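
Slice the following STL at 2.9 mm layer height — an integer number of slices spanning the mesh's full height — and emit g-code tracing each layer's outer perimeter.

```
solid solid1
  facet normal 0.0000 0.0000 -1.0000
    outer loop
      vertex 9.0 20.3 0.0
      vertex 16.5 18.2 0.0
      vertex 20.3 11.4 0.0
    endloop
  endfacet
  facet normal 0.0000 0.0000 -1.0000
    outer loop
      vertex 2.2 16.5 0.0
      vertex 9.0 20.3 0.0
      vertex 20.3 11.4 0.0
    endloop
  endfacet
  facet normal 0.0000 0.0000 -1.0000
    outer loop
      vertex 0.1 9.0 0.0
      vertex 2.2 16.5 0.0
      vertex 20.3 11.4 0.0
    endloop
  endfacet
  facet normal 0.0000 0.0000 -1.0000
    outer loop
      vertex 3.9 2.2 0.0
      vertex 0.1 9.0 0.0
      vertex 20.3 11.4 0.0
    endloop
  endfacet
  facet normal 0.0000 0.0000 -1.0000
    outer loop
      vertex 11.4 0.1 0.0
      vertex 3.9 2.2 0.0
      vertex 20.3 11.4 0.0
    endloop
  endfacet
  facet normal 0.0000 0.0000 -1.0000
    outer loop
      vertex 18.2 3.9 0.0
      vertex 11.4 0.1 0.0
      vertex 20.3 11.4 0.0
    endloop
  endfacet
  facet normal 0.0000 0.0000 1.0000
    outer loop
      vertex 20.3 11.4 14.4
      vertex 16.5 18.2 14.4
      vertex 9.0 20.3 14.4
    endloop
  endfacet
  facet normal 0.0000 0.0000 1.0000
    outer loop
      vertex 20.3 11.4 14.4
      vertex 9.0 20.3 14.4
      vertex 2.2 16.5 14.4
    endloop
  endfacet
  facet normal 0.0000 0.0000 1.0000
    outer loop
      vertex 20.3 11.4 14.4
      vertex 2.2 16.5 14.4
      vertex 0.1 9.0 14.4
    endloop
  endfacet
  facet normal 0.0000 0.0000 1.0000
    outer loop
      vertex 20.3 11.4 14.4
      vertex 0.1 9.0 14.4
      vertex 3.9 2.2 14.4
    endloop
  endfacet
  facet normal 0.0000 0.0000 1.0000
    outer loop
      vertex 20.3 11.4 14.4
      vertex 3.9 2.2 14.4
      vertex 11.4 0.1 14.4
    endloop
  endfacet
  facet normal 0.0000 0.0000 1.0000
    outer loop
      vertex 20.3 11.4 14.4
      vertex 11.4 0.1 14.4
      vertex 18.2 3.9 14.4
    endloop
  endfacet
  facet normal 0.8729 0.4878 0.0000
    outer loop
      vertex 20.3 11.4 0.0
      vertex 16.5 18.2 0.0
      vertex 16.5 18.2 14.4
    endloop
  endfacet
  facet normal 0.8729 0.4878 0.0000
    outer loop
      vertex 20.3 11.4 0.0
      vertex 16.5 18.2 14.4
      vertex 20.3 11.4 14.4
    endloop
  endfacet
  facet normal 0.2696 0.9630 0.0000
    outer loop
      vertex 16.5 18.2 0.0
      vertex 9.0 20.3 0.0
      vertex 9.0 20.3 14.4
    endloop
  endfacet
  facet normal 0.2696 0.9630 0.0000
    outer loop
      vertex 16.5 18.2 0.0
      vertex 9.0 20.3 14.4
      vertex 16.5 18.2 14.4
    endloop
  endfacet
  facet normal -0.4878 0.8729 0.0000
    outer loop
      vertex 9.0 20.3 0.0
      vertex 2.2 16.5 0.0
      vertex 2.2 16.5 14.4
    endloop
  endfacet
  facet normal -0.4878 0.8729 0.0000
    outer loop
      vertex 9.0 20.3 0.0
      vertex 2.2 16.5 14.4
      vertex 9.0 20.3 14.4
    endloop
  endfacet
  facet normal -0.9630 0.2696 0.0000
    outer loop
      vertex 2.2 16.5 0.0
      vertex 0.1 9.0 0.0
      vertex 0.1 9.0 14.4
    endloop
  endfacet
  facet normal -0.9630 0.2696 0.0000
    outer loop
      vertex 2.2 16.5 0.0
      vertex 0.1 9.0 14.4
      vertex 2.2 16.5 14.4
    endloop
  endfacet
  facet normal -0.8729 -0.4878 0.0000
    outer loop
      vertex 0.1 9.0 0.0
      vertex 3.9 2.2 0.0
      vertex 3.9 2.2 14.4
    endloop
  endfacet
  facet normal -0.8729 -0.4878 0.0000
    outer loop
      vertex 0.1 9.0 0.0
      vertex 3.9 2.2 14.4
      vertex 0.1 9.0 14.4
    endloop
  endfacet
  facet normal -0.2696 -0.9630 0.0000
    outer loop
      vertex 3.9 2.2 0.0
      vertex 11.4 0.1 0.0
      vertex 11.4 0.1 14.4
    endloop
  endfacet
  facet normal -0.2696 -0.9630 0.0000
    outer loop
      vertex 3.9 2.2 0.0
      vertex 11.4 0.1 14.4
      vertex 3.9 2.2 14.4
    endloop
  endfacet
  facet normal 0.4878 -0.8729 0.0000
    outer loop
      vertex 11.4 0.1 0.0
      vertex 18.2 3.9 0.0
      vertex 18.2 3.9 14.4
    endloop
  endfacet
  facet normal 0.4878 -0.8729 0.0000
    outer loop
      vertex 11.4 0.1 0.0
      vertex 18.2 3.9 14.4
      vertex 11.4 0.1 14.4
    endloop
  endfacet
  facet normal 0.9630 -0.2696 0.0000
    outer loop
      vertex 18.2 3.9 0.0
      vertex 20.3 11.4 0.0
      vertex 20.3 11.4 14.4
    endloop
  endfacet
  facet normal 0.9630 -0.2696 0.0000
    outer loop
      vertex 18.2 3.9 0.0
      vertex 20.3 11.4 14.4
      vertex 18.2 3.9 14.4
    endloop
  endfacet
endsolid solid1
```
; perimeter-only toolpath
G21 ; units = mm
G90 ; absolute positioning
G28 ; home
; layer 1
G0 Z2.9
G0 X20.3 Y11.4
G1 X16.5 Y18.2
G1 X9.0 Y20.3
G1 X2.2 Y16.5
G1 X0.1 Y9.0
G1 X3.9 Y2.2
G1 X11.4 Y0.1
G1 X18.2 Y3.9
G1 X20.3 Y11.4
; layer 2
G0 Z5.8
G0 X20.3 Y11.4
G1 X16.5 Y18.2
G1 X9.0 Y20.3
G1 X2.2 Y16.5
G1 X0.1 Y9.0
G1 X3.9 Y2.2
G1 X11.4 Y0.1
G1 X18.2 Y3.9
G1 X20.3 Y11.4
; layer 3
G0 Z8.6
G0 X20.3 Y11.4
G1 X16.5 Y18.2
G1 X9.0 Y20.3
G1 X2.2 Y16.5
G1 X0.1 Y9.0
G1 X3.9 Y2.2
G1 X11.4 Y0.1
G1 X18.2 Y3.9
G1 X20.3 Y11.4
; layer 4
G0 Z11.5
G0 X20.3 Y11.4
G1 X16.5 Y18.2
G1 X9.0 Y20.3
G1 X2.2 Y16.5
G1 X0.1 Y9.0
G1 X3.9 Y2.2
G1 X11.4 Y0.1
G1 X18.2 Y3.9
G1 X20.3 Y11.4
; layer 5
G0 Z14.4
G0 X20.3 Y11.4
G1 X16.5 Y18.2
G1 X9.0 Y20.3
G1 X2.2 Y16.5
G1 X0.1 Y9.0
G1 X3.9 Y2.2
G1 X11.4 Y0.1
G1 X18.2 Y3.9
G1 X20.3 Y11.4
M2 ; end

The solid is a regular 8-sided prism (a cylinder approximated with 8 flat sides), circumscribed radius ≈ 10.2 mm, height ≈ 14.4 mm. Slicing at Δz = 2.9 mm — 5 equal slices spanning the solid's height, so layer i sits at z = i·h/5 — gives 5 non-empty perimeters. Each is a 8-segment closed polygon; G0 lifts to the layer z and rapids to the start vertex, then G1 traces the edges.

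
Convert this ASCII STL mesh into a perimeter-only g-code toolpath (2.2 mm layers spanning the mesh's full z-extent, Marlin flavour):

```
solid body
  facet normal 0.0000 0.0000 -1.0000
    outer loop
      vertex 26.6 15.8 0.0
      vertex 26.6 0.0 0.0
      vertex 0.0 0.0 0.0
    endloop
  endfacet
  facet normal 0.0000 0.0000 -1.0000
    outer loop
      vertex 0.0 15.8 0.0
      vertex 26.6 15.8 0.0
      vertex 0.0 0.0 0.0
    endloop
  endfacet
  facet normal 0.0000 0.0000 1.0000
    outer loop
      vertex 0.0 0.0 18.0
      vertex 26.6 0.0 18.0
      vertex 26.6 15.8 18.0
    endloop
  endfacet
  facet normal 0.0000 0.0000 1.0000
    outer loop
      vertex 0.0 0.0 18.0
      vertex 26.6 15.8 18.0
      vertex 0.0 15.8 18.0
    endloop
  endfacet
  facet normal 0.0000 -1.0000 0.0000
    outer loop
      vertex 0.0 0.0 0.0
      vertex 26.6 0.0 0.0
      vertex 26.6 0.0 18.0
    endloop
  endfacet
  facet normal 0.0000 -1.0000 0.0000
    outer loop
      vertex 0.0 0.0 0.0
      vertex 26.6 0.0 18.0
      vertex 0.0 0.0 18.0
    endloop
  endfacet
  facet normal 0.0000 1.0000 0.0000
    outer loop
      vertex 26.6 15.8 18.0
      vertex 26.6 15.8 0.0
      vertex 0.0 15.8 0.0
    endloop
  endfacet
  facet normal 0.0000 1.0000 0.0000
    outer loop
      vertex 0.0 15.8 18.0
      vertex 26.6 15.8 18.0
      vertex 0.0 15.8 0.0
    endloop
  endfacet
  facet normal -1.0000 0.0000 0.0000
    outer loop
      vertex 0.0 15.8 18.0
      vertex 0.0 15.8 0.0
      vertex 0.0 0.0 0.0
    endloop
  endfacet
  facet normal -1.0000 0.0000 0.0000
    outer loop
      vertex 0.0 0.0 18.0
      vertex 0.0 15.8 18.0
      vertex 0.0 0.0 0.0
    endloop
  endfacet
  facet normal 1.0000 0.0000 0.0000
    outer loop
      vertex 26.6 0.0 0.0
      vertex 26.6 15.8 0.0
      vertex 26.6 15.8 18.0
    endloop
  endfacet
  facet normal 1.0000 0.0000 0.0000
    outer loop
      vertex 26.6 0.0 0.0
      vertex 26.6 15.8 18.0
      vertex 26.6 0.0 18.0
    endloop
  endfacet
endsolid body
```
; perimeter-only toolpath
G21 ; units = mm
G90 ; absolute positioning
G28 ; home
; layer 1
G0 Z2.2
G0 X0.0 Y0.0
G1 X26.6 Y0.0
G1 X26.6 Y15.8
G1 X0.0 Y15.8
G1 X0.0 Y0.0
; layer 2
G0 Z4.5
G0 X0.0 Y0.0
G1 X26.6 Y0.0
G1 X26.6 Y15.8
G1 X0.0 Y15.8
G1 X0.0 Y0.0
; layer 3
G0 Z6.8
G0 X0.0 Y0.0
G1 X26.6 Y0.0
G1 X26.6 Y15.8
G1 X0.0 Y15.8
G1 X0.0 Y0.0
; layer 4
G0 Z9.0
G0 X0.0 Y0.0
G1 X26.6 Y0.0
G1 X26.6 Y15.8
G1 X0.0 Y15.8
G1 X0.0 Y0.0
; layer 5
G0 Z11.2
G0 X0.0 Y0.0
G1 X26.6 Y0.0
G1 X26.6 Y15.8
G1 X0.0 Y15.8
G1 X0.0 Y0.0
; layer 6
G0 Z13.5
G0 X0.0 Y0.0
G1 X26.6 Y0.0
G1 X26.6 Y15.8
G1 X0.0 Y15.8
G1 X0.0 Y0.0
; layer 7
G0 Z15.8
G0 X0.0 Y0.0
G1 X26.6 Y0.0
G1 X26.6 Y15.8
G1 X0.0 Y15.8
G1 X0.0 Y0.0
; layer 8
G0 Z18.0
G0 X0.0 Y0.0
G1 X26.6 Y0.0
G1 X26.6 Y15.8
G1 X0.0 Y15.8
G1 X0.0 Y0.0
M2 ; end

The solid is a rectangular box, roughly 26.6 × 15.8 mm footprint and 18 mm tall. Slicing at Δz = 2.2 mm — 8 equal slices spanning the solid's height, so layer i sits at z = i·h/8 — gives 8 non-empty perimeters. Each is a 4-segment closed polygon; G0 lifts to the layer z and rapids to the start vertex, then G1 traces the edges.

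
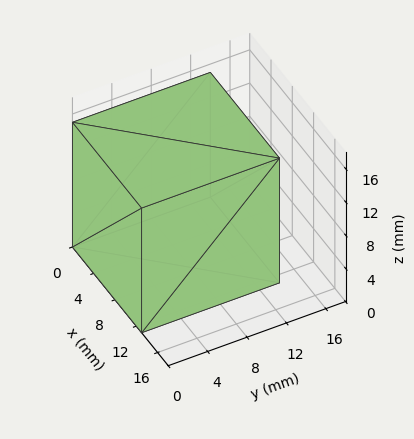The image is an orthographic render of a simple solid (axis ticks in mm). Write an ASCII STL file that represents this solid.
Reading the render: the shape is a rectangular box, roughly 13 × 14 mm footprint and 15 mm tall (dimensions read to the nearest mm from the axis ticks). For the STL, each face is triangulated and given an outward normal.

solid part
  facet normal 0.0000 0.0000 -1.0000
    outer loop
      vertex 13.000 14.000 0.000
      vertex 13.000 0.000 0.000
      vertex 0.000 0.000 0.000
    endloop
  endfacet
  facet normal 0.0000 0.0000 -1.0000
    outer loop
      vertex 0.000 14.000 0.000
      vertex 13.000 14.000 0.000
      vertex 0.000 0.000 0.000
    endloop
  endfacet
  facet normal 0.0000 0.0000 1.0000
    outer loop
      vertex 0.000 0.000 15.000
      vertex 13.000 0.000 15.000
      vertex 13.000 14.000 15.000
    endloop
  endfacet
  facet normal 0.0000 0.0000 1.0000
    outer loop
      vertex 0.000 0.000 15.000
      vertex 13.000 14.000 15.000
      vertex 0.000 14.000 15.000
    endloop
  endfacet
  facet normal 0.0000 -1.0000 0.0000
    outer loop
      vertex 0.000 0.000 0.000
      vertex 13.000 0.000 0.000
      vertex 13.000 0.000 15.000
    endloop
  endfacet
  facet normal 0.0000 -1.0000 0.0000
    outer loop
      vertex 0.000 0.000 0.000
      vertex 13.000 0.000 15.000
      vertex 0.000 0.000 15.000
    endloop
  endfacet
  facet normal 0.0000 1.0000 0.0000
    outer loop
      vertex 13.000 14.000 15.000
      vertex 13.000 14.000 0.000
      vertex 0.000 14.000 0.000
    endloop
  endfacet
  facet normal 0.0000 1.0000 0.0000
    outer loop
      vertex 0.000 14.000 15.000
      vertex 13.000 14.000 15.000
      vertex 0.000 14.000 0.000
    endloop
  endfacet
  facet normal -1.0000 0.0000 0.0000
    outer loop
      vertex 0.000 14.000 15.000
      vertex 0.000 14.000 0.000
      vertex 0.000 0.000 0.000
    endloop
  endfacet
  facet normal -1.0000 0.0000 0.0000
    outer loop
      vertex 0.000 0.000 15.000
      vertex 0.000 14.000 15.000
      vertex 0.000 0.000 0.000
    endloop
  endfacet
  facet normal 1.0000 0.0000 0.0000
    outer loop
      vertex 13.000 0.000 0.000
      vertex 13.000 14.000 0.000
      vertex 13.000 14.000 15.000
    endloop
  endfacet
  facet normal 1.0000 0.0000 0.0000
    outer loop
      vertex 13.000 0.000 0.000
      vertex 13.000 14.000 15.000
      vertex 13.000 0.000 15.000
    endloop
  endfacet
endsolid part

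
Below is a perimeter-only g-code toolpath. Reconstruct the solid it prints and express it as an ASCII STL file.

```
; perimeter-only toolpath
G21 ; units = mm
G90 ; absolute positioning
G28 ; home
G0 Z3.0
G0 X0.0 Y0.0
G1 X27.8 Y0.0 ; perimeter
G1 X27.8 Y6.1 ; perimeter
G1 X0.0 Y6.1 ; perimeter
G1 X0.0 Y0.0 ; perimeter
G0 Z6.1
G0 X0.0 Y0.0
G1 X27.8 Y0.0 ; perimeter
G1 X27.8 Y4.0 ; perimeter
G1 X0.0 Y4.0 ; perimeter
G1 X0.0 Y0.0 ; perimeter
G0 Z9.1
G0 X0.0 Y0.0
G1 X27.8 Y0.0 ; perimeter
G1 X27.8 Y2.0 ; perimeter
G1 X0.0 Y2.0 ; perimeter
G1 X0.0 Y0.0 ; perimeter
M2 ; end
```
solid part
  facet normal 0.0000 0.0000 -1.0000
    outer loop
      vertex 27.8 8.1 0.0
      vertex 27.8 0.0 0.0
      vertex 0.0 0.0 0.0
    endloop
  endfacet
  facet normal 0.0000 0.0000 -1.0000
    outer loop
      vertex 0.0 8.1 0.0
      vertex 27.8 8.1 0.0
      vertex 0.0 0.0 0.0
    endloop
  endfacet
  facet normal 0.0000 -1.0000 0.0000
    outer loop
      vertex 0.0 0.0 0.0
      vertex 27.8 0.0 0.0
      vertex 27.8 0.0 12.2
    endloop
  endfacet
  facet normal 0.0000 -1.0000 0.0000
    outer loop
      vertex 0.0 0.0 0.0
      vertex 27.8 0.0 12.2
      vertex 0.0 0.0 12.2
    endloop
  endfacet
  facet normal 0.0000 0.8331 0.5531
    outer loop
      vertex 0.0 0.0 12.2
      vertex 27.8 0.0 12.2
      vertex 27.8 8.1 0.0
    endloop
  endfacet
  facet normal 0.0000 0.8331 0.5531
    outer loop
      vertex 0.0 0.0 12.2
      vertex 27.8 8.1 0.0
      vertex 0.0 8.1 0.0
    endloop
  endfacet
  facet normal -1.0000 0.0000 0.0000
    outer loop
      vertex 0.0 0.0 12.2
      vertex 0.0 8.1 0.0
      vertex 0.0 0.0 0.0
    endloop
  endfacet
  facet normal 1.0000 0.0000 0.0000
    outer loop
      vertex 27.8 0.0 0.0
      vertex 27.8 8.1 0.0
      vertex 27.8 0.0 12.2
    endloop
  endfacet
endsolid part

The G0 Z moves step by Δz≈3.0 mm. The G1 loops shrink linearly with z, so the solid tapers from its base footprint up to z≈12.2. Closing with a flat bottom cap and the tapered top and triangulating gives 8 facets — a wedge (ramp): 27.8 × 8.1 mm base, rising to 12.2 mm along the y=0 edge and sloping linearly to z=0 at y=8.1.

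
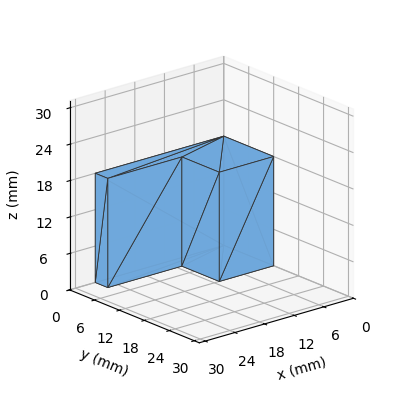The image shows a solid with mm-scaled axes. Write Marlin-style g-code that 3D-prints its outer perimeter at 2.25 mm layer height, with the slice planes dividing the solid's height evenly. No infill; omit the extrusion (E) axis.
Reading the render: the shape is an L-shaped prism: outer 26 × 12 mm, arm thicknesses ≈ 3 mm (horizontal) and 11 mm (vertical), extruded 18 mm in z (dimensions read to the nearest mm from the axis ticks). For the g-code, the solid's height is divided into equal slices at the stated Δz and each level perimeter traced with G1 moves after a G0 lift.

; perimeter-only toolpath
G21 ; units = mm
G90 ; absolute positioning
G28 ; home
; layer 1
G0 Z2.25
G0 X0.00 Y0.00
G1 X26.00 Y0.00
G1 X26.00 Y3.00
G1 X11.00 Y3.00
G1 X11.00 Y12.00
G1 X0.00 Y12.00
G1 X0.00 Y0.00
; layer 2
G0 Z4.50
G0 X0.00 Y0.00
G1 X26.00 Y0.00
G1 X26.00 Y3.00
G1 X11.00 Y3.00
G1 X11.00 Y12.00
G1 X0.00 Y12.00
G1 X0.00 Y0.00
; layer 3
G0 Z6.75
G0 X0.00 Y0.00
G1 X26.00 Y0.00
G1 X26.00 Y3.00
G1 X11.00 Y3.00
G1 X11.00 Y12.00
G1 X0.00 Y12.00
G1 X0.00 Y0.00
; layer 4
G0 Z9.00
G0 X0.00 Y0.00
G1 X26.00 Y0.00
G1 X26.00 Y3.00
G1 X11.00 Y3.00
G1 X11.00 Y12.00
G1 X0.00 Y12.00
G1 X0.00 Y0.00
; layer 5
G0 Z11.25
G0 X0.00 Y0.00
G1 X26.00 Y0.00
G1 X26.00 Y3.00
G1 X11.00 Y3.00
G1 X11.00 Y12.00
G1 X0.00 Y12.00
G1 X0.00 Y0.00
; layer 6
G0 Z13.50
G0 X0.00 Y0.00
G1 X26.00 Y0.00
G1 X26.00 Y3.00
G1 X11.00 Y3.00
G1 X11.00 Y12.00
G1 X0.00 Y12.00
G1 X0.00 Y0.00
; layer 7
G0 Z15.75
G0 X0.00 Y0.00
G1 X26.00 Y0.00
G1 X26.00 Y3.00
G1 X11.00 Y3.00
G1 X11.00 Y12.00
G1 X0.00 Y12.00
G1 X0.00 Y0.00
; layer 8
G0 Z18.00
G0 X0.00 Y0.00
G1 X26.00 Y0.00
G1 X26.00 Y3.00
G1 X11.00 Y3.00
G1 X11.00 Y12.00
G1 X0.00 Y12.00
G1 X0.00 Y0.00
M2 ; end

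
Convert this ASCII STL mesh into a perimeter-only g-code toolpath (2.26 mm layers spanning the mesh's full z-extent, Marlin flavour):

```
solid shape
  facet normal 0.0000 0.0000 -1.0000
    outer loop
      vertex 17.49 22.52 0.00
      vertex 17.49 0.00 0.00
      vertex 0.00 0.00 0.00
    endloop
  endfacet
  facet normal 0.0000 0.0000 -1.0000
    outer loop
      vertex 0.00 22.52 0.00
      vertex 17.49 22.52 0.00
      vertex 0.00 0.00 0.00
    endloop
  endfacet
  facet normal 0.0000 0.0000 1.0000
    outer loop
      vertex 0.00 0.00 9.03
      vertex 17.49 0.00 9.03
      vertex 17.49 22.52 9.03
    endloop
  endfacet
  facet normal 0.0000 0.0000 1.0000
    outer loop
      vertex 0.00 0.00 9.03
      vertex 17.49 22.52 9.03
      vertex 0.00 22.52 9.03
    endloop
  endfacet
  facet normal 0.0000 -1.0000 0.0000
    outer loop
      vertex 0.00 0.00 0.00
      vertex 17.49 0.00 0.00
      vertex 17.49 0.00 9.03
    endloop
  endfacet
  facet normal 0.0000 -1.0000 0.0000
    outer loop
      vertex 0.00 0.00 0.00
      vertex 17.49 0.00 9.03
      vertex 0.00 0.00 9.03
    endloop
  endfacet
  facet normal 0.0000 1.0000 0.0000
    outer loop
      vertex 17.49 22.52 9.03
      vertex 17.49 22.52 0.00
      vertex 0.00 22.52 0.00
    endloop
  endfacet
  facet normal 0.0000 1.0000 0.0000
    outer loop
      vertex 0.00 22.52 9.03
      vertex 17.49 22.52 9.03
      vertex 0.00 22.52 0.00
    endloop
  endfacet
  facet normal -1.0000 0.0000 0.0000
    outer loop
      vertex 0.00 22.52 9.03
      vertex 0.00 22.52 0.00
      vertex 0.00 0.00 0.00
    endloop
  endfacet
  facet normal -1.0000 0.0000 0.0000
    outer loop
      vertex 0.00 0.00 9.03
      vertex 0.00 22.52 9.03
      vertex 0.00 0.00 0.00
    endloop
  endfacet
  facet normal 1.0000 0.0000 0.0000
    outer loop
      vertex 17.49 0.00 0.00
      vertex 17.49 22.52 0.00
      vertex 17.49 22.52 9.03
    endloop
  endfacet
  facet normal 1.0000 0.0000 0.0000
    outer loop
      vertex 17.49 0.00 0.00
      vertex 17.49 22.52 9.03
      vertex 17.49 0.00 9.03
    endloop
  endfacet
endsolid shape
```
; perimeter-only toolpath
G21 ; units = mm
G90 ; absolute positioning
G28 ; home
; layer 1
G0 Z2.26
G0 X0.00 Y0.00
G1 X17.49 Y0.00
G1 X17.49 Y22.52
G1 X0.00 Y22.52
G1 X0.00 Y0.00
; layer 2
G0 Z4.51
G0 X0.00 Y0.00
G1 X17.49 Y0.00
G1 X17.49 Y22.52
G1 X0.00 Y22.52
G1 X0.00 Y0.00
; layer 3
G0 Z6.77
G0 X0.00 Y0.00
G1 X17.49 Y0.00
G1 X17.49 Y22.52
G1 X0.00 Y22.52
G1 X0.00 Y0.00
; layer 4
G0 Z9.03
G0 X0.00 Y0.00
G1 X17.49 Y0.00
G1 X17.49 Y22.52
G1 X0.00 Y22.52
G1 X0.00 Y0.00
M2 ; end

The solid is a rectangular box, roughly 17.5 × 22.5 mm footprint and 9.03 mm tall. Slicing at Δz = 2.26 mm — 4 equal slices spanning the solid's height, so layer i sits at z = i·h/4 — gives 4 non-empty perimeters. Each is a 4-segment closed polygon; G0 lifts to the layer z and rapids to the start vertex, then G1 traces the edges.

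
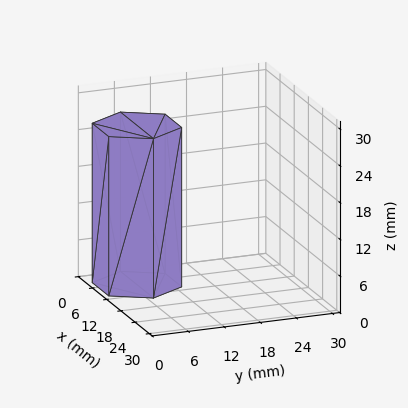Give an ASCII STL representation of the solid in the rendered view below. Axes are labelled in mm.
Reading the render: the shape is a regular 6-sided prism (a cylinder approximated with 6 flat sides), circumscribed radius ≈ 7 mm, height ≈ 26 mm (dimensions read to the nearest mm from the axis ticks). For the STL, each face is triangulated and given an outward normal.

solid part
  facet normal 0.0000 0.0000 -1.0000
    outer loop
      vertex 3.500 13.062 0.000
      vertex 10.500 13.062 0.000
      vertex 14.000 7.000 0.000
    endloop
  endfacet
  facet normal 0.0000 0.0000 -1.0000
    outer loop
      vertex 0.000 7.000 0.000
      vertex 3.500 13.062 0.000
      vertex 14.000 7.000 0.000
    endloop
  endfacet
  facet normal 0.0000 0.0000 -1.0000
    outer loop
      vertex 3.500 0.938 0.000
      vertex 0.000 7.000 0.000
      vertex 14.000 7.000 0.000
    endloop
  endfacet
  facet normal 0.0000 0.0000 -1.0000
    outer loop
      vertex 10.500 0.938 0.000
      vertex 3.500 0.938 0.000
      vertex 14.000 7.000 0.000
    endloop
  endfacet
  facet normal 0.0000 0.0000 1.0000
    outer loop
      vertex 14.000 7.000 26.000
      vertex 10.500 13.062 26.000
      vertex 3.500 13.062 26.000
    endloop
  endfacet
  facet normal 0.0000 0.0000 1.0000
    outer loop
      vertex 14.000 7.000 26.000
      vertex 3.500 13.062 26.000
      vertex 0.000 7.000 26.000
    endloop
  endfacet
  facet normal 0.0000 0.0000 1.0000
    outer loop
      vertex 14.000 7.000 26.000
      vertex 0.000 7.000 26.000
      vertex 3.500 0.938 26.000
    endloop
  endfacet
  facet normal 0.0000 0.0000 1.0000
    outer loop
      vertex 14.000 7.000 26.000
      vertex 3.500 0.938 26.000
      vertex 10.500 0.938 26.000
    endloop
  endfacet
  facet normal 0.8660 0.5000 0.0000
    outer loop
      vertex 14.000 7.000 0.000
      vertex 10.500 13.062 0.000
      vertex 10.500 13.062 26.000
    endloop
  endfacet
  facet normal 0.8660 0.5000 0.0000
    outer loop
      vertex 14.000 7.000 0.000
      vertex 10.500 13.062 26.000
      vertex 14.000 7.000 26.000
    endloop
  endfacet
  facet normal 0.0000 1.0000 0.0000
    outer loop
      vertex 10.500 13.062 0.000
      vertex 3.500 13.062 0.000
      vertex 3.500 13.062 26.000
    endloop
  endfacet
  facet normal 0.0000 1.0000 0.0000
    outer loop
      vertex 10.500 13.062 0.000
      vertex 3.500 13.062 26.000
      vertex 10.500 13.062 26.000
    endloop
  endfacet
  facet normal -0.8660 0.5000 0.0000
    outer loop
      vertex 3.500 13.062 0.000
      vertex 0.000 7.000 0.000
      vertex 0.000 7.000 26.000
    endloop
  endfacet
  facet normal -0.8660 0.5000 0.0000
    outer loop
      vertex 3.500 13.062 0.000
      vertex 0.000 7.000 26.000
      vertex 3.500 13.062 26.000
    endloop
  endfacet
  facet normal -0.8660 -0.5000 0.0000
    outer loop
      vertex 0.000 7.000 0.000
      vertex 3.500 0.938 0.000
      vertex 3.500 0.938 26.000
    endloop
  endfacet
  facet normal -0.8660 -0.5000 0.0000
    outer loop
      vertex 0.000 7.000 0.000
      vertex 3.500 0.938 26.000
      vertex 0.000 7.000 26.000
    endloop
  endfacet
  facet normal 0.0000 -1.0000 0.0000
    outer loop
      vertex 3.500 0.938 0.000
      vertex 10.500 0.938 0.000
      vertex 10.500 0.938 26.000
    endloop
  endfacet
  facet normal 0.0000 -1.0000 0.0000
    outer loop
      vertex 3.500 0.938 0.000
      vertex 10.500 0.938 26.000
      vertex 3.500 0.938 26.000
    endloop
  endfacet
  facet normal 0.8660 -0.5000 0.0000
    outer loop
      vertex 10.500 0.938 0.000
      vertex 14.000 7.000 0.000
      vertex 14.000 7.000 26.000
    endloop
  endfacet
  facet normal 0.8660 -0.5000 0.0000
    outer loop
      vertex 10.500 0.938 0.000
      vertex 14.000 7.000 26.000
      vertex 10.500 0.938 26.000
    endloop
  endfacet
endsolid part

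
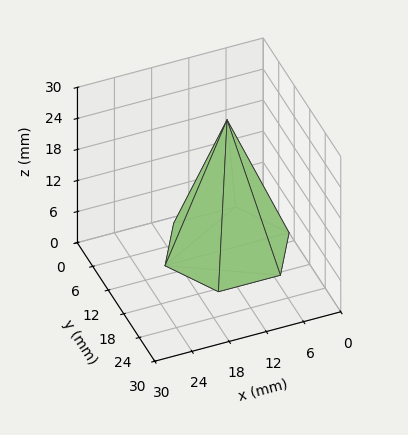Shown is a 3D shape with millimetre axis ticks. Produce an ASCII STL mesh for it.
Reading the render: the shape is a regular 6-sided pyramid, base circumscribed radius ≈ 10 mm, apex at z ≈ 25 mm (dimensions read to the nearest mm from the axis ticks). For the STL, each face is triangulated and given an outward normal.

solid part
  facet normal 0.0000 0.0000 -1.0000
    outer loop
      vertex 5.00 18.66 0.00
      vertex 15.00 18.66 0.00
      vertex 20.00 10.00 0.00
    endloop
  endfacet
  facet normal 0.0000 0.0000 -1.0000
    outer loop
      vertex 0.00 10.00 0.00
      vertex 5.00 18.66 0.00
      vertex 20.00 10.00 0.00
    endloop
  endfacet
  facet normal 0.0000 0.0000 -1.0000
    outer loop
      vertex 5.00 1.34 0.00
      vertex 0.00 10.00 0.00
      vertex 20.00 10.00 0.00
    endloop
  endfacet
  facet normal 0.0000 0.0000 -1.0000
    outer loop
      vertex 15.00 1.34 0.00
      vertex 5.00 1.34 0.00
      vertex 20.00 10.00 0.00
    endloop
  endfacet
  facet normal 0.8183 0.4725 0.3273
    outer loop
      vertex 20.00 10.00 0.00
      vertex 15.00 18.66 0.00
      vertex 10.00 10.00 25.00
    endloop
  endfacet
  facet normal 0.0000 0.9449 0.3273
    outer loop
      vertex 15.00 18.66 0.00
      vertex 5.00 18.66 0.00
      vertex 10.00 10.00 25.00
    endloop
  endfacet
  facet normal -0.8183 0.4725 0.3273
    outer loop
      vertex 5.00 18.66 0.00
      vertex 0.00 10.00 0.00
      vertex 10.00 10.00 25.00
    endloop
  endfacet
  facet normal -0.8183 -0.4725 0.3273
    outer loop
      vertex 0.00 10.00 0.00
      vertex 5.00 1.34 0.00
      vertex 10.00 10.00 25.00
    endloop
  endfacet
  facet normal 0.0000 -0.9449 0.3273
    outer loop
      vertex 5.00 1.34 0.00
      vertex 15.00 1.34 0.00
      vertex 10.00 10.00 25.00
    endloop
  endfacet
  facet normal 0.8183 -0.4725 0.3273
    outer loop
      vertex 15.00 1.34 0.00
      vertex 20.00 10.00 0.00
      vertex 10.00 10.00 25.00
    endloop
  endfacet
endsolid part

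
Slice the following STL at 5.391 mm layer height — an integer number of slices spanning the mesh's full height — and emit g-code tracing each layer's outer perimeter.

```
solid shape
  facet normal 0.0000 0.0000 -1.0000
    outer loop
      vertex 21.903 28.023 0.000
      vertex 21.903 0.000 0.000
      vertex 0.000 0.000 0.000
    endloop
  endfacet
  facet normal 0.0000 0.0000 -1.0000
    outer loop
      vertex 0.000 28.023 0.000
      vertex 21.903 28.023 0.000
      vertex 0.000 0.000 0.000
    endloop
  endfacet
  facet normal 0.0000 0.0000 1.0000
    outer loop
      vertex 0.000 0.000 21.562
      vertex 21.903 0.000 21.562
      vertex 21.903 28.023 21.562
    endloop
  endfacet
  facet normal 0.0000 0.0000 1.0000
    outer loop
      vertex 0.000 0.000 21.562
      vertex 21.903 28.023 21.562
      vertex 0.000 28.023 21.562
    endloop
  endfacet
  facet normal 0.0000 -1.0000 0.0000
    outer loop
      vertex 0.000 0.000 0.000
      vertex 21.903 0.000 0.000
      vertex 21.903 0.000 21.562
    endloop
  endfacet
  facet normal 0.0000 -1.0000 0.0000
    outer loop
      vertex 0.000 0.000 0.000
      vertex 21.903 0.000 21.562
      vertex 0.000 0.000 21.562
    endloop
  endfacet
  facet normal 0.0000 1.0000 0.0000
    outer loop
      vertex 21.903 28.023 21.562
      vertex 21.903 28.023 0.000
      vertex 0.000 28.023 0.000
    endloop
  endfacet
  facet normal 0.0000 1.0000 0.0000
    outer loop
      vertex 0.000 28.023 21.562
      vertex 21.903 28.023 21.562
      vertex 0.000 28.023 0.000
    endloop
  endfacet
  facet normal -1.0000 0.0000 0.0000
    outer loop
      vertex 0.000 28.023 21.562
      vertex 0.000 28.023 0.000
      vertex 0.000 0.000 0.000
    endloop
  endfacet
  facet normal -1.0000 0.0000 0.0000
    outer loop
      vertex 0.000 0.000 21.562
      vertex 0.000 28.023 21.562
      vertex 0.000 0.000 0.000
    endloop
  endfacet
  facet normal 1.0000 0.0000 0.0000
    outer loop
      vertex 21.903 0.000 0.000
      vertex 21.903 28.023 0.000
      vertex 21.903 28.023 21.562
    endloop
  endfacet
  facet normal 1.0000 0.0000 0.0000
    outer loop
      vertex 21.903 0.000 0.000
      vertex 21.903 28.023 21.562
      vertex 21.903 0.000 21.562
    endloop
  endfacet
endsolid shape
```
; perimeter-only toolpath
G21 ; units = mm
G90 ; absolute positioning
G28 ; home
; layer 1
G0 Z5.391
G0 X0.000 Y0.000
G1 X21.903 Y0.000
G1 X21.903 Y28.023
G1 X0.000 Y28.023
G1 X0.000 Y0.000
; layer 2
G0 Z10.781
G0 X0.000 Y0.000
G1 X21.903 Y0.000
G1 X21.903 Y28.023
G1 X0.000 Y28.023
G1 X0.000 Y0.000
; layer 3
G0 Z16.172
G0 X0.000 Y0.000
G1 X21.903 Y0.000
G1 X21.903 Y28.023
G1 X0.000 Y28.023
G1 X0.000 Y0.000
; layer 4
G0 Z21.562
G0 X0.000 Y0.000
G1 X21.903 Y0.000
G1 X21.903 Y28.023
G1 X0.000 Y28.023
G1 X0.000 Y0.000
M2 ; end

The solid is a rectangular box, roughly 21.9 × 28 mm footprint and 21.6 mm tall. Slicing at Δz = 5.391 mm — 4 equal slices spanning the solid's height, so layer i sits at z = i·h/4 — gives 4 non-empty perimeters. Each is a 4-segment closed polygon; G0 lifts to the layer z and rapids to the start vertex, then G1 traces the edges.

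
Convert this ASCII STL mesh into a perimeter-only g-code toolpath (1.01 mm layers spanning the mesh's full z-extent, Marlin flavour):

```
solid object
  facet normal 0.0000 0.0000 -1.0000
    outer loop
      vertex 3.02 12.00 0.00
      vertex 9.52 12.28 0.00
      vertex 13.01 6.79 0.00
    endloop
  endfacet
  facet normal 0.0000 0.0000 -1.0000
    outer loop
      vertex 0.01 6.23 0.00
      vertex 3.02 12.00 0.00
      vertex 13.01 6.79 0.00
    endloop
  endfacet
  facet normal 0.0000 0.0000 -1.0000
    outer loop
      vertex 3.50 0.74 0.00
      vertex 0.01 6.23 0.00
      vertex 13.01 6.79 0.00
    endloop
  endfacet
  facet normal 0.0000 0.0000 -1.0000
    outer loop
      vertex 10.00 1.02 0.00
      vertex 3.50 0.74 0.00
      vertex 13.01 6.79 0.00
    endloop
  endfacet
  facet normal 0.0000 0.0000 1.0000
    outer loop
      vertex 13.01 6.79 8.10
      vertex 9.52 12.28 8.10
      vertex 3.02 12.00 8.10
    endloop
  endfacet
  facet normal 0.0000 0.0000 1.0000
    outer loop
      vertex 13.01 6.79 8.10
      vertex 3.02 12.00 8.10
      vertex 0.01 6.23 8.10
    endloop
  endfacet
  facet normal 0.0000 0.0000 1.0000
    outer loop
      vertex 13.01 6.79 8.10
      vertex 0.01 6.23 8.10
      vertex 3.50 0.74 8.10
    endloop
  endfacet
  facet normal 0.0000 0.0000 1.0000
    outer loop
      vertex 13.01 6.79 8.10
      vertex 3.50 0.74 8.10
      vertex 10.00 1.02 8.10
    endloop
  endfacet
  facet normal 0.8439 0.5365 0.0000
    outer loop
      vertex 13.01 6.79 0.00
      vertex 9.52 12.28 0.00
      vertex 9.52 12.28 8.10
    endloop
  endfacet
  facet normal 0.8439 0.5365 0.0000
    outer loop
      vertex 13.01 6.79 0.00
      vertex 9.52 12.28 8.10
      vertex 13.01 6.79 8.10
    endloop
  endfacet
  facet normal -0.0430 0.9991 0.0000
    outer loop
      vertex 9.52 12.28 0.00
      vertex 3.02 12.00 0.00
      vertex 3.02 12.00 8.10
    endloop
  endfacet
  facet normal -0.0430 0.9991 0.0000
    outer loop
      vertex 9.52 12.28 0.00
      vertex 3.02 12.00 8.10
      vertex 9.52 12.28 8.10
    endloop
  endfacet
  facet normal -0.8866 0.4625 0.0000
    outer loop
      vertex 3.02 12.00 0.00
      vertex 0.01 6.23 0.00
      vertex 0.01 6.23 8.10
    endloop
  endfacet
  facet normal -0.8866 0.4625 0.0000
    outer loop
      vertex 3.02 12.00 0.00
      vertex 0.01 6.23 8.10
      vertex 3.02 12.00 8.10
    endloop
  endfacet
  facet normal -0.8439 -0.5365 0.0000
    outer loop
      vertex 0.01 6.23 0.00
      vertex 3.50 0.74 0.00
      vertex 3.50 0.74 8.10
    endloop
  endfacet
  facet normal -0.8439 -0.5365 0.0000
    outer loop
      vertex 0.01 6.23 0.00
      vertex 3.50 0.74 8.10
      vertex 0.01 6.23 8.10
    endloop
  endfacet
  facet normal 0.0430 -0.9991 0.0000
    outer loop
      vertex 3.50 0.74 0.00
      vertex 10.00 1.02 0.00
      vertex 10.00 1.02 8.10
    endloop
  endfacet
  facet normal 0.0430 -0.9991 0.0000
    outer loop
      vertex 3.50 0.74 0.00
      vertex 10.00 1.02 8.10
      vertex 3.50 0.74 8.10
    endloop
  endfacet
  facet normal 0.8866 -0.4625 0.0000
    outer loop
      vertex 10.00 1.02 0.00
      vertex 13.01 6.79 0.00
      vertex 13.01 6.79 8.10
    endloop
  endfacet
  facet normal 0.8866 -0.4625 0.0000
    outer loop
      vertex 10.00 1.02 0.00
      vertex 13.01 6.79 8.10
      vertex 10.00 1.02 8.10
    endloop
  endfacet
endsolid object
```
; perimeter-only toolpath
G21 ; units = mm
G90 ; absolute positioning
G28 ; home
; layer 1
G0 Z1.01
G0 X13.01 Y6.79
G1 X9.52 Y12.28
G1 X3.02 Y12.00
G1 X0.01 Y6.23
G1 X3.50 Y0.74
G1 X10.00 Y1.02
G1 X13.01 Y6.79
; layer 2
G0 Z2.02
G0 X13.01 Y6.79
G1 X9.52 Y12.28
G1 X3.02 Y12.00
G1 X0.01 Y6.23
G1 X3.50 Y0.74
G1 X10.00 Y1.02
G1 X13.01 Y6.79
; layer 3
G0 Z3.04
G0 X13.01 Y6.79
G1 X9.52 Y12.28
G1 X3.02 Y12.00
G1 X0.01 Y6.23
G1 X3.50 Y0.74
G1 X10.00 Y1.02
G1 X13.01 Y6.79
; layer 4
G0 Z4.05
G0 X13.01 Y6.79
G1 X9.52 Y12.28
G1 X3.02 Y12.00
G1 X0.01 Y6.23
G1 X3.50 Y0.74
G1 X10.00 Y1.02
G1 X13.01 Y6.79
; layer 5
G0 Z5.06
G0 X13.01 Y6.79
G1 X9.52 Y12.28
G1 X3.02 Y12.00
G1 X0.01 Y6.23
G1 X3.50 Y0.74
G1 X10.00 Y1.02
G1 X13.01 Y6.79
; layer 6
G0 Z6.07
G0 X13.01 Y6.79
G1 X9.52 Y12.28
G1 X3.02 Y12.00
G1 X0.01 Y6.23
G1 X3.50 Y0.74
G1 X10.00 Y1.02
G1 X13.01 Y6.79
; layer 7
G0 Z7.09
G0 X13.01 Y6.79
G1 X9.52 Y12.28
G1 X3.02 Y12.00
G1 X0.01 Y6.23
G1 X3.50 Y0.74
G1 X10.00 Y1.02
G1 X13.01 Y6.79
; layer 8
G0 Z8.10
G0 X13.01 Y6.79
G1 X9.52 Y12.28
G1 X3.02 Y12.00
G1 X0.01 Y6.23
G1 X3.50 Y0.74
G1 X10.00 Y1.02
G1 X13.01 Y6.79
M2 ; end

The solid is a regular 6-sided prism (a cylinder approximated with 6 flat sides), circumscribed radius ≈ 6.51 mm, height ≈ 8.1 mm. Slicing at Δz = 1.01 mm — 8 equal slices spanning the solid's height, so layer i sits at z = i·h/8 — gives 8 non-empty perimeters. Each is a 6-segment closed polygon; G0 lifts to the layer z and rapids to the start vertex, then G1 traces the edges.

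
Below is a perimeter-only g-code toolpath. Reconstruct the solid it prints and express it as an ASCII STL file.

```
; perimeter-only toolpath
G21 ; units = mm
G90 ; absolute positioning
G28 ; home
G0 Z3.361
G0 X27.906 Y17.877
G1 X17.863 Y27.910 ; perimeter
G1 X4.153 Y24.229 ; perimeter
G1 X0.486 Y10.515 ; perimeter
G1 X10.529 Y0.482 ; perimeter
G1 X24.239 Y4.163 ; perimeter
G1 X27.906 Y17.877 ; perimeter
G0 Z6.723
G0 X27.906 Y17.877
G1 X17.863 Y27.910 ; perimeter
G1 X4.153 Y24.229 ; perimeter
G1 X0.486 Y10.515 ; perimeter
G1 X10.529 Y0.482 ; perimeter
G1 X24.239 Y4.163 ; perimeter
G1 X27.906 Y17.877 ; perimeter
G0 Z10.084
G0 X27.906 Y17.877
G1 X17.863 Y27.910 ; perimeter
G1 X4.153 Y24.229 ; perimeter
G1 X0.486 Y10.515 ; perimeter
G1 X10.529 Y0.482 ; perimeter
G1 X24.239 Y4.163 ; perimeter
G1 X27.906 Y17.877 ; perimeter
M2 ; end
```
solid part
  facet normal 0.0000 0.0000 -1.0000
    outer loop
      vertex 4.153 24.229 0.000
      vertex 17.863 27.910 0.000
      vertex 27.906 17.877 0.000
    endloop
  endfacet
  facet normal 0.0000 0.0000 -1.0000
    outer loop
      vertex 0.486 10.515 0.000
      vertex 4.153 24.229 0.000
      vertex 27.906 17.877 0.000
    endloop
  endfacet
  facet normal 0.0000 0.0000 -1.0000
    outer loop
      vertex 10.529 0.482 0.000
      vertex 0.486 10.515 0.000
      vertex 27.906 17.877 0.000
    endloop
  endfacet
  facet normal 0.0000 0.0000 -1.0000
    outer loop
      vertex 24.239 4.163 0.000
      vertex 10.529 0.482 0.000
      vertex 27.906 17.877 0.000
    endloop
  endfacet
  facet normal 0.0000 0.0000 1.0000
    outer loop
      vertex 27.906 17.877 10.084
      vertex 17.863 27.910 10.084
      vertex 4.153 24.229 10.084
    endloop
  endfacet
  facet normal 0.0000 0.0000 1.0000
    outer loop
      vertex 27.906 17.877 10.084
      vertex 4.153 24.229 10.084
      vertex 0.486 10.515 10.084
    endloop
  endfacet
  facet normal 0.0000 0.0000 1.0000
    outer loop
      vertex 27.906 17.877 10.084
      vertex 0.486 10.515 10.084
      vertex 10.529 0.482 10.084
    endloop
  endfacet
  facet normal 0.0000 0.0000 1.0000
    outer loop
      vertex 27.906 17.877 10.084
      vertex 10.529 0.482 10.084
      vertex 24.239 4.163 10.084
    endloop
  endfacet
  facet normal 0.7068 0.7075 0.0000
    outer loop
      vertex 27.906 17.877 0.000
      vertex 17.863 27.910 0.000
      vertex 17.863 27.910 10.084
    endloop
  endfacet
  facet normal 0.7068 0.7075 0.0000
    outer loop
      vertex 27.906 17.877 0.000
      vertex 17.863 27.910 10.084
      vertex 27.906 17.877 10.084
    endloop
  endfacet
  facet normal -0.2593 0.9658 0.0000
    outer loop
      vertex 17.863 27.910 0.000
      vertex 4.153 24.229 0.000
      vertex 4.153 24.229 10.084
    endloop
  endfacet
  facet normal -0.2593 0.9658 0.0000
    outer loop
      vertex 17.863 27.910 0.000
      vertex 4.153 24.229 10.084
      vertex 17.863 27.910 10.084
    endloop
  endfacet
  facet normal -0.9661 0.2583 0.0000
    outer loop
      vertex 4.153 24.229 0.000
      vertex 0.486 10.515 0.000
      vertex 0.486 10.515 10.084
    endloop
  endfacet
  facet normal -0.9661 0.2583 0.0000
    outer loop
      vertex 4.153 24.229 0.000
      vertex 0.486 10.515 10.084
      vertex 4.153 24.229 10.084
    endloop
  endfacet
  facet normal -0.7068 -0.7075 0.0000
    outer loop
      vertex 0.486 10.515 0.000
      vertex 10.529 0.482 0.000
      vertex 10.529 0.482 10.084
    endloop
  endfacet
  facet normal -0.7068 -0.7075 0.0000
    outer loop
      vertex 0.486 10.515 0.000
      vertex 10.529 0.482 10.084
      vertex 0.486 10.515 10.084
    endloop
  endfacet
  facet normal 0.2593 -0.9658 0.0000
    outer loop
      vertex 10.529 0.482 0.000
      vertex 24.239 4.163 0.000
      vertex 24.239 4.163 10.084
    endloop
  endfacet
  facet normal 0.2593 -0.9658 0.0000
    outer loop
      vertex 10.529 0.482 0.000
      vertex 24.239 4.163 10.084
      vertex 10.529 0.482 10.084
    endloop
  endfacet
  facet normal 0.9661 -0.2583 0.0000
    outer loop
      vertex 24.239 4.163 0.000
      vertex 27.906 17.877 0.000
      vertex 27.906 17.877 10.084
    endloop
  endfacet
  facet normal 0.9661 -0.2583 0.0000
    outer loop
      vertex 24.239 4.163 0.000
      vertex 27.906 17.877 10.084
      vertex 24.239 4.163 10.084
    endloop
  endfacet
endsolid part

The G0 Z moves step by Δz≈3.361 mm. Every layer's G1 loop is the same polygon, so the solid is a straight extrusion of it from z=0 to z≈10.1. Closing with flat bottom and top caps and triangulating gives 20 facets — a regular 6-sided prism (a cylinder approximated with 6 flat sides), circumscribed radius ≈ 14.2 mm, height ≈ 10.1 mm.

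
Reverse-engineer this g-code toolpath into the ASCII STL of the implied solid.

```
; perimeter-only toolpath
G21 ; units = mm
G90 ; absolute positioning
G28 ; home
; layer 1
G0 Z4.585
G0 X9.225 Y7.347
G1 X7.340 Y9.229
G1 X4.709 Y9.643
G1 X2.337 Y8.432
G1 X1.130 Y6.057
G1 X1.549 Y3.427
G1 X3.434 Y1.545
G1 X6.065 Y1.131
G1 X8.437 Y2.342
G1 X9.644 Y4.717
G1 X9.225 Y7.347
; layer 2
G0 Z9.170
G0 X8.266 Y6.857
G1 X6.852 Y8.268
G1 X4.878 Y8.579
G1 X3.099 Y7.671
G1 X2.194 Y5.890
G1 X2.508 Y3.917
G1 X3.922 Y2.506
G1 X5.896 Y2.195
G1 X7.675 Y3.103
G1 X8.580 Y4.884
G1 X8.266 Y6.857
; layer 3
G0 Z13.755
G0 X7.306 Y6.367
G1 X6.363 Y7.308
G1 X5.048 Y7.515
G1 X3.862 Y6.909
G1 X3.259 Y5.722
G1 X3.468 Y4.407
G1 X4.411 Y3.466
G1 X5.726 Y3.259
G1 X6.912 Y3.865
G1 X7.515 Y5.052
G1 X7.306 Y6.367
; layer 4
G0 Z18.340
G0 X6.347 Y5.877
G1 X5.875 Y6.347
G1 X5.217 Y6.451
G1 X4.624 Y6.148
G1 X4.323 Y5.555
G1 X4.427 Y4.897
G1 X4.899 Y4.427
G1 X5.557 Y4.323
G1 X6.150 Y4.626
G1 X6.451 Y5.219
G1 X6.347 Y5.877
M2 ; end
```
solid part
  facet normal 0.0000 0.0000 -1.0000
    outer loop
      vertex 4.539 10.707 0.000
      vertex 7.828 10.189 0.000
      vertex 10.185 7.837 0.000
    endloop
  endfacet
  facet normal 0.0000 0.0000 -1.0000
    outer loop
      vertex 1.574 9.193 0.000
      vertex 4.539 10.707 0.000
      vertex 10.185 7.837 0.000
    endloop
  endfacet
  facet normal 0.0000 0.0000 -1.0000
    outer loop
      vertex 0.066 6.225 0.000
      vertex 1.574 9.193 0.000
      vertex 10.185 7.837 0.000
    endloop
  endfacet
  facet normal 0.0000 0.0000 -1.0000
    outer loop
      vertex 0.589 2.937 0.000
      vertex 0.066 6.225 0.000
      vertex 10.185 7.837 0.000
    endloop
  endfacet
  facet normal 0.0000 0.0000 -1.0000
    outer loop
      vertex 2.946 0.585 0.000
      vertex 0.589 2.937 0.000
      vertex 10.185 7.837 0.000
    endloop
  endfacet
  facet normal 0.0000 0.0000 -1.0000
    outer loop
      vertex 6.235 0.067 0.000
      vertex 2.946 0.585 0.000
      vertex 10.185 7.837 0.000
    endloop
  endfacet
  facet normal 0.0000 0.0000 -1.0000
    outer loop
      vertex 9.200 1.581 0.000
      vertex 6.235 0.067 0.000
      vertex 10.185 7.837 0.000
    endloop
  endfacet
  facet normal 0.0000 0.0000 -1.0000
    outer loop
      vertex 10.708 4.549 0.000
      vertex 9.200 1.581 0.000
      vertex 10.185 7.837 0.000
    endloop
  endfacet
  facet normal 0.6894 0.6908 0.2181
    outer loop
      vertex 10.185 7.837 0.000
      vertex 7.828 10.189 0.000
      vertex 5.387 5.387 22.925
    endloop
  endfacet
  facet normal 0.1518 0.9640 0.2181
    outer loop
      vertex 7.828 10.189 0.000
      vertex 4.539 10.707 0.000
      vertex 5.387 5.387 22.925
    endloop
  endfacet
  facet normal -0.4438 0.8692 0.2181
    outer loop
      vertex 4.539 10.707 0.000
      vertex 1.574 9.193 0.000
      vertex 5.387 5.387 22.925
    endloop
  endfacet
  facet normal -0.8701 0.4421 0.2181
    outer loop
      vertex 1.574 9.193 0.000
      vertex 0.066 6.225 0.000
      vertex 5.387 5.387 22.925
    endloop
  endfacet
  facet normal -0.9638 -0.1533 0.2181
    outer loop
      vertex 0.066 6.225 0.000
      vertex 0.589 2.937 0.000
      vertex 5.387 5.387 22.925
    endloop
  endfacet
  facet normal -0.6894 -0.6908 0.2181
    outer loop
      vertex 0.589 2.937 0.000
      vertex 2.946 0.585 0.000
      vertex 5.387 5.387 22.925
    endloop
  endfacet
  facet normal -0.1518 -0.9640 0.2181
    outer loop
      vertex 2.946 0.585 0.000
      vertex 6.235 0.067 0.000
      vertex 5.387 5.387 22.925
    endloop
  endfacet
  facet normal 0.4438 -0.8692 0.2181
    outer loop
      vertex 6.235 0.067 0.000
      vertex 9.200 1.581 0.000
      vertex 5.387 5.387 22.925
    endloop
  endfacet
  facet normal 0.8701 -0.4421 0.2181
    outer loop
      vertex 9.200 1.581 0.000
      vertex 10.708 4.549 0.000
      vertex 5.387 5.387 22.925
    endloop
  endfacet
  facet normal 0.9638 0.1533 0.2181
    outer loop
      vertex 10.708 4.549 0.000
      vertex 10.185 7.837 0.000
      vertex 5.387 5.387 22.925
    endloop
  endfacet
endsolid part

The G0 Z moves step by Δz≈4.585 mm. The G1 loops shrink linearly with z, so the solid tapers from its base footprint up to z≈22.9. Closing with a flat bottom cap and the tapered top and triangulating gives 18 facets — a regular 10-sided pyramid, base circumscribed radius ≈ 5.39 mm, apex at z ≈ 22.9 mm.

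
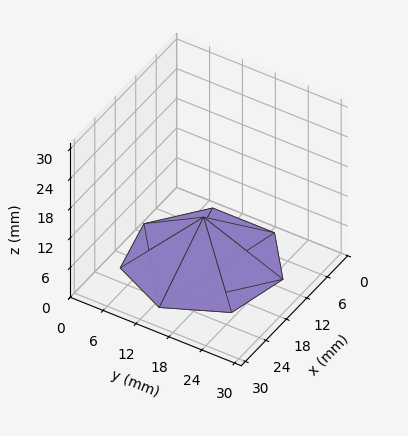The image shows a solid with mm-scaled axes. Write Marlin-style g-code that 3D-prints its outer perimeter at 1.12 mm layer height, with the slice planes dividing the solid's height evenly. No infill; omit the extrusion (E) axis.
Reading the render: the shape is a regular 7-sided pyramid, base circumscribed radius ≈ 13 mm, apex at z ≈ 9 mm (dimensions read to the nearest mm from the axis ticks). For the g-code, the solid's height is divided into equal slices at the stated Δz and each level perimeter traced with G1 moves after a G0 lift.

; perimeter-only toolpath
G21 ; units = mm
G90 ; absolute positioning
G28 ; home
; layer 1
G0 Z1.12
G0 X24.38 Y13.00
G1 X20.10 Y21.89
G1 X10.47 Y24.09
G1 X2.75 Y17.94
G1 X2.75 Y8.07
G1 X10.47 Y1.91
G1 X20.10 Y4.11
G1 X24.38 Y13.00
; layer 2
G0 Z2.25
G0 X22.75 Y13.00
G1 X19.08 Y20.62
G1 X10.83 Y22.50
G1 X4.22 Y17.23
G1 X4.22 Y8.77
G1 X10.83 Y3.50
G1 X19.08 Y5.38
G1 X22.75 Y13.00
; layer 3
G0 Z3.38
G0 X21.12 Y13.00
G1 X18.07 Y19.35
G1 X11.19 Y20.92
G1 X5.68 Y16.52
G1 X5.68 Y9.48
G1 X11.19 Y5.08
G1 X18.07 Y6.65
G1 X21.12 Y13.00
; layer 4
G0 Z4.50
G0 X19.50 Y13.00
G1 X17.05 Y18.08
G1 X11.55 Y19.34
G1 X7.14 Y15.82
G1 X7.14 Y10.18
G1 X11.55 Y6.67
G1 X17.05 Y7.92
G1 X19.50 Y13.00
; layer 5
G0 Z5.62
G0 X17.88 Y13.00
G1 X16.04 Y16.81
G1 X11.92 Y17.75
G1 X8.61 Y15.12
G1 X8.61 Y10.88
G1 X11.92 Y8.25
G1 X16.04 Y9.19
G1 X17.88 Y13.00
; layer 6
G0 Z6.75
G0 X16.25 Y13.00
G1 X15.03 Y15.54
G1 X12.28 Y16.17
G1 X10.07 Y14.41
G1 X10.07 Y11.59
G1 X12.28 Y9.83
G1 X15.03 Y10.46
G1 X16.25 Y13.00
; layer 7
G0 Z7.88
G0 X14.62 Y13.00
G1 X14.01 Y14.27
G1 X12.64 Y14.58
G1 X11.54 Y13.71
G1 X11.54 Y12.29
G1 X12.64 Y11.42
G1 X14.01 Y11.73
G1 X14.62 Y13.00
M2 ; end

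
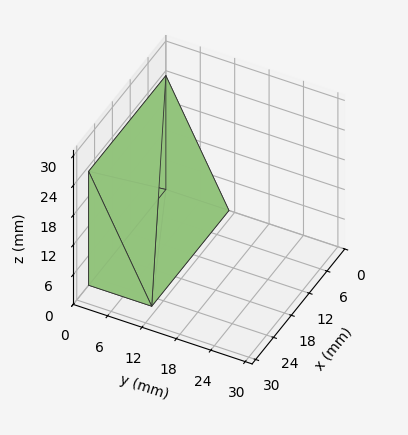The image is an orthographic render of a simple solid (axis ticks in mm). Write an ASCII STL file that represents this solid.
Reading the render: the shape is a wedge (ramp): 26 × 11 mm base, rising to 23 mm along the y=0 edge and sloping linearly to z=0 at y=11 (dimensions read to the nearest mm from the axis ticks). For the STL, each face is triangulated and given an outward normal.

solid part
  facet normal 0.0000 0.0000 -1.0000
    outer loop
      vertex 26.0 11.0 0.0
      vertex 26.0 0.0 0.0
      vertex 0.0 0.0 0.0
    endloop
  endfacet
  facet normal 0.0000 0.0000 -1.0000
    outer loop
      vertex 0.0 11.0 0.0
      vertex 26.0 11.0 0.0
      vertex 0.0 0.0 0.0
    endloop
  endfacet
  facet normal 0.0000 -1.0000 0.0000
    outer loop
      vertex 0.0 0.0 0.0
      vertex 26.0 0.0 0.0
      vertex 26.0 0.0 23.0
    endloop
  endfacet
  facet normal 0.0000 -1.0000 0.0000
    outer loop
      vertex 0.0 0.0 0.0
      vertex 26.0 0.0 23.0
      vertex 0.0 0.0 23.0
    endloop
  endfacet
  facet normal 0.0000 0.9021 0.4315
    outer loop
      vertex 0.0 0.0 23.0
      vertex 26.0 0.0 23.0
      vertex 26.0 11.0 0.0
    endloop
  endfacet
  facet normal 0.0000 0.9021 0.4315
    outer loop
      vertex 0.0 0.0 23.0
      vertex 26.0 11.0 0.0
      vertex 0.0 11.0 0.0
    endloop
  endfacet
  facet normal -1.0000 0.0000 0.0000
    outer loop
      vertex 0.0 0.0 23.0
      vertex 0.0 11.0 0.0
      vertex 0.0 0.0 0.0
    endloop
  endfacet
  facet normal 1.0000 0.0000 0.0000
    outer loop
      vertex 26.0 0.0 0.0
      vertex 26.0 11.0 0.0
      vertex 26.0 0.0 23.0
    endloop
  endfacet
endsolid part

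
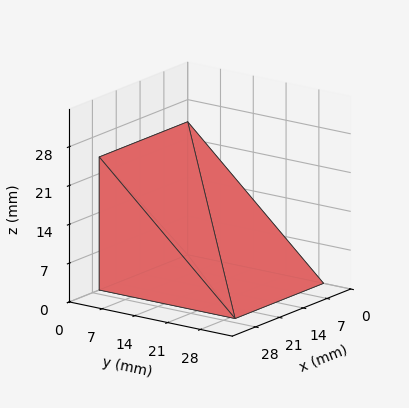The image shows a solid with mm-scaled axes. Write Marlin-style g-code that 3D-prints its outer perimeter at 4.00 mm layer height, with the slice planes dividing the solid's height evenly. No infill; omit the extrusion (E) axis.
Reading the render: the shape is a wedge (ramp): 26 × 29 mm base, rising to 24 mm along the y=0 edge and sloping linearly to z=0 at y=29 (dimensions read to the nearest mm from the axis ticks). For the g-code, the solid's height is divided into equal slices at the stated Δz and each level perimeter traced with G1 moves after a G0 lift.

; perimeter-only toolpath
G21 ; units = mm
G90 ; absolute positioning
G28 ; home
; layer 1
G0 Z4.00
G0 X0.00 Y0.00
G1 X26.00 Y0.00
G1 X26.00 Y24.17
G1 X0.00 Y24.17
G1 X0.00 Y0.00
; layer 2
G0 Z8.00
G0 X0.00 Y0.00
G1 X26.00 Y0.00
G1 X26.00 Y19.33
G1 X0.00 Y19.33
G1 X0.00 Y0.00
; layer 3
G0 Z12.00
G0 X0.00 Y0.00
G1 X26.00 Y0.00
G1 X26.00 Y14.50
G1 X0.00 Y14.50
G1 X0.00 Y0.00
; layer 4
G0 Z16.00
G0 X0.00 Y0.00
G1 X26.00 Y0.00
G1 X26.00 Y9.67
G1 X0.00 Y9.67
G1 X0.00 Y0.00
; layer 5
G0 Z20.00
G0 X0.00 Y0.00
G1 X26.00 Y0.00
G1 X26.00 Y4.83
G1 X0.00 Y4.83
G1 X0.00 Y0.00
M2 ; end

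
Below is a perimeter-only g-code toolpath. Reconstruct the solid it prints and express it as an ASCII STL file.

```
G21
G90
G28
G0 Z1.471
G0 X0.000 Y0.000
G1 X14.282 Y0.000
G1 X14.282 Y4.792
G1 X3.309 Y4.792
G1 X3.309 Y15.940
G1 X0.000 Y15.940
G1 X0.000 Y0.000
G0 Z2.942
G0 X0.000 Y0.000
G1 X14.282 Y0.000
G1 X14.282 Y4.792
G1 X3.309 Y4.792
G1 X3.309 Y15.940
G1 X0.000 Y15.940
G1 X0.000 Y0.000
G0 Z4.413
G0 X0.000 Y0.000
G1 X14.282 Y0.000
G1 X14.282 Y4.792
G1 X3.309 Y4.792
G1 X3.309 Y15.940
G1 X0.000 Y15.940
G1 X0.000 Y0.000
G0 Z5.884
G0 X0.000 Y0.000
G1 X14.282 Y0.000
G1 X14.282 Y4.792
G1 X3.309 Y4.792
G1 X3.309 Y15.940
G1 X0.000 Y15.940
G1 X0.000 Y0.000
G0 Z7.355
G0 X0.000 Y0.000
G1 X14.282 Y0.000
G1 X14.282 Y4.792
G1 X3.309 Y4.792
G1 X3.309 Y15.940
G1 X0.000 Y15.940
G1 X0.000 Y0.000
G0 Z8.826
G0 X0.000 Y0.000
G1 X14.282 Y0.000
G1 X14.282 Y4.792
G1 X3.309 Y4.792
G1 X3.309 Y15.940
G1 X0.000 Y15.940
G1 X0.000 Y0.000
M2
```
solid part
  facet normal 0.0000 0.0000 -1.0000
    outer loop
      vertex 14.282 4.792 0.000
      vertex 14.282 0.000 0.000
      vertex 0.000 0.000 0.000
    endloop
  endfacet
  facet normal 0.0000 0.0000 -1.0000
    outer loop
      vertex 3.309 4.792 0.000
      vertex 14.282 4.792 0.000
      vertex 0.000 0.000 0.000
    endloop
  endfacet
  facet normal 0.0000 0.0000 -1.0000
    outer loop
      vertex 3.309 15.940 0.000
      vertex 3.309 4.792 0.000
      vertex 0.000 0.000 0.000
    endloop
  endfacet
  facet normal 0.0000 0.0000 -1.0000
    outer loop
      vertex 0.000 15.940 0.000
      vertex 3.309 15.940 0.000
      vertex 0.000 0.000 0.000
    endloop
  endfacet
  facet normal 0.0000 0.0000 1.0000
    outer loop
      vertex 0.000 0.000 8.826
      vertex 14.282 0.000 8.826
      vertex 14.282 4.792 8.826
    endloop
  endfacet
  facet normal 0.0000 0.0000 1.0000
    outer loop
      vertex 0.000 0.000 8.826
      vertex 14.282 4.792 8.826
      vertex 3.309 4.792 8.826
    endloop
  endfacet
  facet normal 0.0000 0.0000 1.0000
    outer loop
      vertex 0.000 0.000 8.826
      vertex 3.309 4.792 8.826
      vertex 3.309 15.940 8.826
    endloop
  endfacet
  facet normal 0.0000 0.0000 1.0000
    outer loop
      vertex 0.000 0.000 8.826
      vertex 3.309 15.940 8.826
      vertex 0.000 15.940 8.826
    endloop
  endfacet
  facet normal 0.0000 -1.0000 0.0000
    outer loop
      vertex 0.000 0.000 0.000
      vertex 14.282 0.000 0.000
      vertex 14.282 0.000 8.826
    endloop
  endfacet
  facet normal 0.0000 -1.0000 0.0000
    outer loop
      vertex 0.000 0.000 0.000
      vertex 14.282 0.000 8.826
      vertex 0.000 0.000 8.826
    endloop
  endfacet
  facet normal 1.0000 0.0000 0.0000
    outer loop
      vertex 14.282 0.000 0.000
      vertex 14.282 4.792 0.000
      vertex 14.282 4.792 8.826
    endloop
  endfacet
  facet normal 1.0000 0.0000 0.0000
    outer loop
      vertex 14.282 0.000 0.000
      vertex 14.282 4.792 8.826
      vertex 14.282 0.000 8.826
    endloop
  endfacet
  facet normal 0.0000 1.0000 0.0000
    outer loop
      vertex 14.282 4.792 0.000
      vertex 3.309 4.792 0.000
      vertex 3.309 4.792 8.826
    endloop
  endfacet
  facet normal 0.0000 1.0000 0.0000
    outer loop
      vertex 14.282 4.792 0.000
      vertex 3.309 4.792 8.826
      vertex 14.282 4.792 8.826
    endloop
  endfacet
  facet normal 1.0000 0.0000 0.0000
    outer loop
      vertex 3.309 4.792 0.000
      vertex 3.309 15.940 0.000
      vertex 3.309 15.940 8.826
    endloop
  endfacet
  facet normal 1.0000 0.0000 0.0000
    outer loop
      vertex 3.309 4.792 0.000
      vertex 3.309 15.940 8.826
      vertex 3.309 4.792 8.826
    endloop
  endfacet
  facet normal 0.0000 1.0000 0.0000
    outer loop
      vertex 3.309 15.940 0.000
      vertex 0.000 15.940 0.000
      vertex 0.000 15.940 8.826
    endloop
  endfacet
  facet normal 0.0000 1.0000 0.0000
    outer loop
      vertex 3.309 15.940 0.000
      vertex 0.000 15.940 8.826
      vertex 3.309 15.940 8.826
    endloop
  endfacet
  facet normal -1.0000 0.0000 0.0000
    outer loop
      vertex 0.000 15.940 0.000
      vertex 0.000 0.000 0.000
      vertex 0.000 0.000 8.826
    endloop
  endfacet
  facet normal -1.0000 0.0000 0.0000
    outer loop
      vertex 0.000 15.940 0.000
      vertex 0.000 0.000 8.826
      vertex 0.000 15.940 8.826
    endloop
  endfacet
endsolid part

The G0 Z moves step by Δz≈1.471 mm. Every layer's G1 loop is the same polygon, so the solid is a straight extrusion of it from z=0 to z≈8.83. Closing with flat bottom and top caps and triangulating gives 20 facets — an L-shaped prism: outer 14.3 × 15.9 mm, arm thicknesses ≈ 4.79 mm (horizontal) and 3.31 mm (vertical), extruded 8.83 mm in z.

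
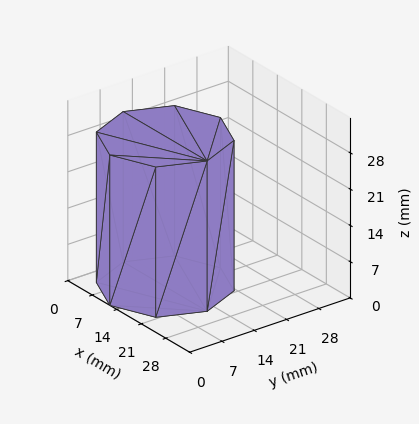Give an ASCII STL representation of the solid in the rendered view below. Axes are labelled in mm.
Reading the render: the shape is a regular 8-sided prism (a cylinder approximated with 8 flat sides), circumscribed radius ≈ 12 mm, height ≈ 29 mm (dimensions read to the nearest mm from the axis ticks). For the STL, each face is triangulated and given an outward normal.

solid part
  facet normal 0.0000 0.0000 -1.0000
    outer loop
      vertex 12.000 24.000 0.000
      vertex 20.485 20.485 0.000
      vertex 24.000 12.000 0.000
    endloop
  endfacet
  facet normal 0.0000 0.0000 -1.0000
    outer loop
      vertex 3.515 20.485 0.000
      vertex 12.000 24.000 0.000
      vertex 24.000 12.000 0.000
    endloop
  endfacet
  facet normal 0.0000 0.0000 -1.0000
    outer loop
      vertex 0.000 12.000 0.000
      vertex 3.515 20.485 0.000
      vertex 24.000 12.000 0.000
    endloop
  endfacet
  facet normal 0.0000 0.0000 -1.0000
    outer loop
      vertex 3.515 3.515 0.000
      vertex 0.000 12.000 0.000
      vertex 24.000 12.000 0.000
    endloop
  endfacet
  facet normal 0.0000 0.0000 -1.0000
    outer loop
      vertex 12.000 0.000 0.000
      vertex 3.515 3.515 0.000
      vertex 24.000 12.000 0.000
    endloop
  endfacet
  facet normal 0.0000 0.0000 -1.0000
    outer loop
      vertex 20.485 3.515 0.000
      vertex 12.000 0.000 0.000
      vertex 24.000 12.000 0.000
    endloop
  endfacet
  facet normal 0.0000 0.0000 1.0000
    outer loop
      vertex 24.000 12.000 29.000
      vertex 20.485 20.485 29.000
      vertex 12.000 24.000 29.000
    endloop
  endfacet
  facet normal 0.0000 0.0000 1.0000
    outer loop
      vertex 24.000 12.000 29.000
      vertex 12.000 24.000 29.000
      vertex 3.515 20.485 29.000
    endloop
  endfacet
  facet normal 0.0000 0.0000 1.0000
    outer loop
      vertex 24.000 12.000 29.000
      vertex 3.515 20.485 29.000
      vertex 0.000 12.000 29.000
    endloop
  endfacet
  facet normal 0.0000 0.0000 1.0000
    outer loop
      vertex 24.000 12.000 29.000
      vertex 0.000 12.000 29.000
      vertex 3.515 3.515 29.000
    endloop
  endfacet
  facet normal 0.0000 0.0000 1.0000
    outer loop
      vertex 24.000 12.000 29.000
      vertex 3.515 3.515 29.000
      vertex 12.000 0.000 29.000
    endloop
  endfacet
  facet normal 0.0000 0.0000 1.0000
    outer loop
      vertex 24.000 12.000 29.000
      vertex 12.000 0.000 29.000
      vertex 20.485 3.515 29.000
    endloop
  endfacet
  facet normal 0.9239 0.3827 0.0000
    outer loop
      vertex 24.000 12.000 0.000
      vertex 20.485 20.485 0.000
      vertex 20.485 20.485 29.000
    endloop
  endfacet
  facet normal 0.9239 0.3827 0.0000
    outer loop
      vertex 24.000 12.000 0.000
      vertex 20.485 20.485 29.000
      vertex 24.000 12.000 29.000
    endloop
  endfacet
  facet normal 0.3827 0.9239 0.0000
    outer loop
      vertex 20.485 20.485 0.000
      vertex 12.000 24.000 0.000
      vertex 12.000 24.000 29.000
    endloop
  endfacet
  facet normal 0.3827 0.9239 0.0000
    outer loop
      vertex 20.485 20.485 0.000
      vertex 12.000 24.000 29.000
      vertex 20.485 20.485 29.000
    endloop
  endfacet
  facet normal -0.3827 0.9239 0.0000
    outer loop
      vertex 12.000 24.000 0.000
      vertex 3.515 20.485 0.000
      vertex 3.515 20.485 29.000
    endloop
  endfacet
  facet normal -0.3827 0.9239 0.0000
    outer loop
      vertex 12.000 24.000 0.000
      vertex 3.515 20.485 29.000
      vertex 12.000 24.000 29.000
    endloop
  endfacet
  facet normal -0.9239 0.3827 0.0000
    outer loop
      vertex 3.515 20.485 0.000
      vertex 0.000 12.000 0.000
      vertex 0.000 12.000 29.000
    endloop
  endfacet
  facet normal -0.9239 0.3827 0.0000
    outer loop
      vertex 3.515 20.485 0.000
      vertex 0.000 12.000 29.000
      vertex 3.515 20.485 29.000
    endloop
  endfacet
  facet normal -0.9239 -0.3827 0.0000
    outer loop
      vertex 0.000 12.000 0.000
      vertex 3.515 3.515 0.000
      vertex 3.515 3.515 29.000
    endloop
  endfacet
  facet normal -0.9239 -0.3827 0.0000
    outer loop
      vertex 0.000 12.000 0.000
      vertex 3.515 3.515 29.000
      vertex 0.000 12.000 29.000
    endloop
  endfacet
  facet normal -0.3827 -0.9239 0.0000
    outer loop
      vertex 3.515 3.515 0.000
      vertex 12.000 0.000 0.000
      vertex 12.000 0.000 29.000
    endloop
  endfacet
  facet normal -0.3827 -0.9239 0.0000
    outer loop
      vertex 3.515 3.515 0.000
      vertex 12.000 0.000 29.000
      vertex 3.515 3.515 29.000
    endloop
  endfacet
  facet normal 0.3827 -0.9239 0.0000
    outer loop
      vertex 12.000 0.000 0.000
      vertex 20.485 3.515 0.000
      vertex 20.485 3.515 29.000
    endloop
  endfacet
  facet normal 0.3827 -0.9239 0.0000
    outer loop
      vertex 12.000 0.000 0.000
      vertex 20.485 3.515 29.000
      vertex 12.000 0.000 29.000
    endloop
  endfacet
  facet normal 0.9239 -0.3827 0.0000
    outer loop
      vertex 20.485 3.515 0.000
      vertex 24.000 12.000 0.000
      vertex 24.000 12.000 29.000
    endloop
  endfacet
  facet normal 0.9239 -0.3827 0.0000
    outer loop
      vertex 20.485 3.515 0.000
      vertex 24.000 12.000 29.000
      vertex 20.485 3.515 29.000
    endloop
  endfacet
endsolid part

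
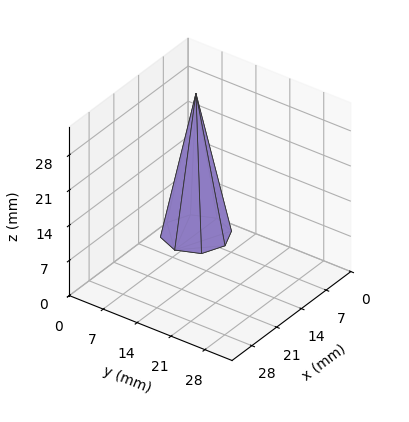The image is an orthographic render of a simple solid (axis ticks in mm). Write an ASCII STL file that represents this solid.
Reading the render: the shape is a regular 8-sided pyramid, base circumscribed radius ≈ 6 mm, apex at z ≈ 28 mm (dimensions read to the nearest mm from the axis ticks). For the STL, each face is triangulated and given an outward normal.

solid part
  facet normal 0.0000 0.0000 -1.0000
    outer loop
      vertex 6.00 12.00 0.00
      vertex 10.24 10.24 0.00
      vertex 12.00 6.00 0.00
    endloop
  endfacet
  facet normal 0.0000 0.0000 -1.0000
    outer loop
      vertex 1.76 10.24 0.00
      vertex 6.00 12.00 0.00
      vertex 12.00 6.00 0.00
    endloop
  endfacet
  facet normal 0.0000 0.0000 -1.0000
    outer loop
      vertex 0.00 6.00 0.00
      vertex 1.76 10.24 0.00
      vertex 12.00 6.00 0.00
    endloop
  endfacet
  facet normal 0.0000 0.0000 -1.0000
    outer loop
      vertex 1.76 1.76 0.00
      vertex 0.00 6.00 0.00
      vertex 12.00 6.00 0.00
    endloop
  endfacet
  facet normal 0.0000 0.0000 -1.0000
    outer loop
      vertex 6.00 0.00 0.00
      vertex 1.76 1.76 0.00
      vertex 12.00 6.00 0.00
    endloop
  endfacet
  facet normal 0.0000 0.0000 -1.0000
    outer loop
      vertex 10.24 1.76 0.00
      vertex 6.00 0.00 0.00
      vertex 12.00 6.00 0.00
    endloop
  endfacet
  facet normal 0.9060 0.3761 0.1941
    outer loop
      vertex 12.00 6.00 0.00
      vertex 10.24 10.24 0.00
      vertex 6.00 6.00 28.00
    endloop
  endfacet
  facet normal 0.3761 0.9060 0.1941
    outer loop
      vertex 10.24 10.24 0.00
      vertex 6.00 12.00 0.00
      vertex 6.00 6.00 28.00
    endloop
  endfacet
  facet normal -0.3761 0.9060 0.1941
    outer loop
      vertex 6.00 12.00 0.00
      vertex 1.76 10.24 0.00
      vertex 6.00 6.00 28.00
    endloop
  endfacet
  facet normal -0.9060 0.3761 0.1941
    outer loop
      vertex 1.76 10.24 0.00
      vertex 0.00 6.00 0.00
      vertex 6.00 6.00 28.00
    endloop
  endfacet
  facet normal -0.9060 -0.3761 0.1941
    outer loop
      vertex 0.00 6.00 0.00
      vertex 1.76 1.76 0.00
      vertex 6.00 6.00 28.00
    endloop
  endfacet
  facet normal -0.3761 -0.9060 0.1941
    outer loop
      vertex 1.76 1.76 0.00
      vertex 6.00 0.00 0.00
      vertex 6.00 6.00 28.00
    endloop
  endfacet
  facet normal 0.3761 -0.9060 0.1941
    outer loop
      vertex 6.00 0.00 0.00
      vertex 10.24 1.76 0.00
      vertex 6.00 6.00 28.00
    endloop
  endfacet
  facet normal 0.9060 -0.3761 0.1941
    outer loop
      vertex 10.24 1.76 0.00
      vertex 12.00 6.00 0.00
      vertex 6.00 6.00 28.00
    endloop
  endfacet
endsolid part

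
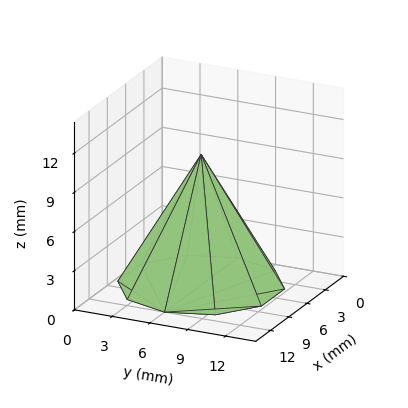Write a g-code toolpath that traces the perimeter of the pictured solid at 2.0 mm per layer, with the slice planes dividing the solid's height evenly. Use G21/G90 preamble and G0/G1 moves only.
Reading the render: the shape is a regular 10-sided pyramid, base circumscribed radius ≈ 6 mm, apex at z ≈ 10 mm (dimensions read to the nearest mm from the axis ticks). For the g-code, the solid's height is divided into equal slices at the stated Δz and each level perimeter traced with G1 moves after a G0 lift.

; perimeter-only toolpath
G21 ; units = mm
G90 ; absolute positioning
G28 ; home
; layer 1
G0 Z2.0
G0 X10.8 Y6.0
G1 X9.9 Y8.8
G1 X7.5 Y10.6
G1 X4.5 Y10.6
G1 X2.1 Y8.8
G1 X1.2 Y6.0
G1 X2.1 Y3.2
G1 X4.5 Y1.4
G1 X7.5 Y1.4
G1 X9.9 Y3.2
G1 X10.8 Y6.0
; layer 2
G0 Z4.0
G0 X9.6 Y6.0
G1 X8.9 Y8.1
G1 X7.1 Y9.4
G1 X4.9 Y9.4
G1 X3.1 Y8.1
G1 X2.4 Y6.0
G1 X3.1 Y3.9
G1 X4.9 Y2.6
G1 X7.1 Y2.6
G1 X8.9 Y3.9
G1 X9.6 Y6.0
; layer 3
G0 Z6.0
G0 X8.4 Y6.0
G1 X8.0 Y7.4
G1 X6.8 Y8.3
G1 X5.2 Y8.3
G1 X4.0 Y7.4
G1 X3.6 Y6.0
G1 X4.0 Y4.6
G1 X5.2 Y3.7
G1 X6.8 Y3.7
G1 X8.0 Y4.6
G1 X8.4 Y6.0
; layer 4
G0 Z8.0
G0 X7.2 Y6.0
G1 X7.0 Y6.7
G1 X6.4 Y7.1
G1 X5.6 Y7.1
G1 X5.0 Y6.7
G1 X4.8 Y6.0
G1 X5.0 Y5.3
G1 X5.6 Y4.9
G1 X6.4 Y4.9
G1 X7.0 Y5.3
G1 X7.2 Y6.0
M2 ; end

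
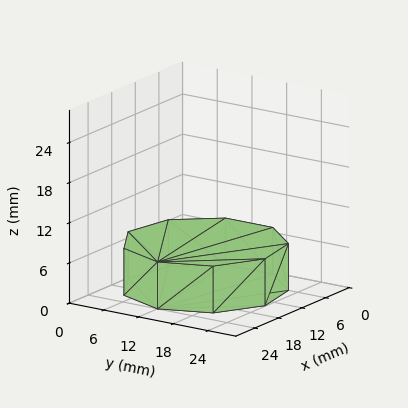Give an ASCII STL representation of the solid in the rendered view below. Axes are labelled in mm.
Reading the render: the shape is a regular 9-sided prism (a cylinder approximated with 9 flat sides), circumscribed radius ≈ 12 mm, height ≈ 7 mm (dimensions read to the nearest mm from the axis ticks). For the STL, each face is triangulated and given an outward normal.

solid part
  facet normal 0.0000 0.0000 -1.0000
    outer loop
      vertex 14.08 23.82 0.00
      vertex 21.19 19.71 0.00
      vertex 24.00 12.00 0.00
    endloop
  endfacet
  facet normal 0.0000 0.0000 -1.0000
    outer loop
      vertex 6.00 22.39 0.00
      vertex 14.08 23.82 0.00
      vertex 24.00 12.00 0.00
    endloop
  endfacet
  facet normal 0.0000 0.0000 -1.0000
    outer loop
      vertex 0.72 16.10 0.00
      vertex 6.00 22.39 0.00
      vertex 24.00 12.00 0.00
    endloop
  endfacet
  facet normal 0.0000 0.0000 -1.0000
    outer loop
      vertex 0.72 7.90 0.00
      vertex 0.72 16.10 0.00
      vertex 24.00 12.00 0.00
    endloop
  endfacet
  facet normal 0.0000 0.0000 -1.0000
    outer loop
      vertex 6.00 1.61 0.00
      vertex 0.72 7.90 0.00
      vertex 24.00 12.00 0.00
    endloop
  endfacet
  facet normal 0.0000 0.0000 -1.0000
    outer loop
      vertex 14.08 0.18 0.00
      vertex 6.00 1.61 0.00
      vertex 24.00 12.00 0.00
    endloop
  endfacet
  facet normal 0.0000 0.0000 -1.0000
    outer loop
      vertex 21.19 4.29 0.00
      vertex 14.08 0.18 0.00
      vertex 24.00 12.00 0.00
    endloop
  endfacet
  facet normal 0.0000 0.0000 1.0000
    outer loop
      vertex 24.00 12.00 7.00
      vertex 21.19 19.71 7.00
      vertex 14.08 23.82 7.00
    endloop
  endfacet
  facet normal 0.0000 0.0000 1.0000
    outer loop
      vertex 24.00 12.00 7.00
      vertex 14.08 23.82 7.00
      vertex 6.00 22.39 7.00
    endloop
  endfacet
  facet normal 0.0000 0.0000 1.0000
    outer loop
      vertex 24.00 12.00 7.00
      vertex 6.00 22.39 7.00
      vertex 0.72 16.10 7.00
    endloop
  endfacet
  facet normal 0.0000 0.0000 1.0000
    outer loop
      vertex 24.00 12.00 7.00
      vertex 0.72 16.10 7.00
      vertex 0.72 7.90 7.00
    endloop
  endfacet
  facet normal 0.0000 0.0000 1.0000
    outer loop
      vertex 24.00 12.00 7.00
      vertex 0.72 7.90 7.00
      vertex 6.00 1.61 7.00
    endloop
  endfacet
  facet normal 0.0000 0.0000 1.0000
    outer loop
      vertex 24.00 12.00 7.00
      vertex 6.00 1.61 7.00
      vertex 14.08 0.18 7.00
    endloop
  endfacet
  facet normal 0.0000 0.0000 1.0000
    outer loop
      vertex 24.00 12.00 7.00
      vertex 14.08 0.18 7.00
      vertex 21.19 4.29 7.00
    endloop
  endfacet
  facet normal 0.9395 0.3424 0.0000
    outer loop
      vertex 24.00 12.00 0.00
      vertex 21.19 19.71 0.00
      vertex 21.19 19.71 7.00
    endloop
  endfacet
  facet normal 0.9395 0.3424 0.0000
    outer loop
      vertex 24.00 12.00 0.00
      vertex 21.19 19.71 7.00
      vertex 24.00 12.00 7.00
    endloop
  endfacet
  facet normal 0.5005 0.8658 0.0000
    outer loop
      vertex 21.19 19.71 0.00
      vertex 14.08 23.82 0.00
      vertex 14.08 23.82 7.00
    endloop
  endfacet
  facet normal 0.5005 0.8658 0.0000
    outer loop
      vertex 21.19 19.71 0.00
      vertex 14.08 23.82 7.00
      vertex 21.19 19.71 7.00
    endloop
  endfacet
  facet normal -0.1743 0.9847 0.0000
    outer loop
      vertex 14.08 23.82 0.00
      vertex 6.00 22.39 0.00
      vertex 6.00 22.39 7.00
    endloop
  endfacet
  facet normal -0.1743 0.9847 0.0000
    outer loop
      vertex 14.08 23.82 0.00
      vertex 6.00 22.39 7.00
      vertex 14.08 23.82 7.00
    endloop
  endfacet
  facet normal -0.7659 0.6429 0.0000
    outer loop
      vertex 6.00 22.39 0.00
      vertex 0.72 16.10 0.00
      vertex 0.72 16.10 7.00
    endloop
  endfacet
  facet normal -0.7659 0.6429 0.0000
    outer loop
      vertex 6.00 22.39 0.00
      vertex 0.72 16.10 7.00
      vertex 6.00 22.39 7.00
    endloop
  endfacet
  facet normal -1.0000 0.0000 0.0000
    outer loop
      vertex 0.72 16.10 0.00
      vertex 0.72 7.90 0.00
      vertex 0.72 7.90 7.00
    endloop
  endfacet
  facet normal -1.0000 0.0000 0.0000
    outer loop
      vertex 0.72 16.10 0.00
      vertex 0.72 7.90 7.00
      vertex 0.72 16.10 7.00
    endloop
  endfacet
  facet normal -0.7659 -0.6429 0.0000
    outer loop
      vertex 0.72 7.90 0.00
      vertex 6.00 1.61 0.00
      vertex 6.00 1.61 7.00
    endloop
  endfacet
  facet normal -0.7659 -0.6429 0.0000
    outer loop
      vertex 0.72 7.90 0.00
      vertex 6.00 1.61 7.00
      vertex 0.72 7.90 7.00
    endloop
  endfacet
  facet normal -0.1743 -0.9847 0.0000
    outer loop
      vertex 6.00 1.61 0.00
      vertex 14.08 0.18 0.00
      vertex 14.08 0.18 7.00
    endloop
  endfacet
  facet normal -0.1743 -0.9847 0.0000
    outer loop
      vertex 6.00 1.61 0.00
      vertex 14.08 0.18 7.00
      vertex 6.00 1.61 7.00
    endloop
  endfacet
  facet normal 0.5005 -0.8658 0.0000
    outer loop
      vertex 14.08 0.18 0.00
      vertex 21.19 4.29 0.00
      vertex 21.19 4.29 7.00
    endloop
  endfacet
  facet normal 0.5005 -0.8658 0.0000
    outer loop
      vertex 14.08 0.18 0.00
      vertex 21.19 4.29 7.00
      vertex 14.08 0.18 7.00
    endloop
  endfacet
  facet normal 0.9395 -0.3424 0.0000
    outer loop
      vertex 21.19 4.29 0.00
      vertex 24.00 12.00 0.00
      vertex 24.00 12.00 7.00
    endloop
  endfacet
  facet normal 0.9395 -0.3424 0.0000
    outer loop
      vertex 21.19 4.29 0.00
      vertex 24.00 12.00 7.00
      vertex 21.19 4.29 7.00
    endloop
  endfacet
endsolid part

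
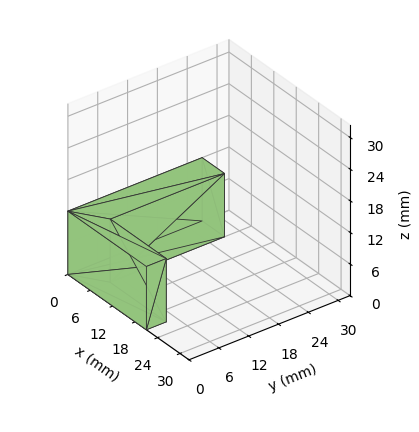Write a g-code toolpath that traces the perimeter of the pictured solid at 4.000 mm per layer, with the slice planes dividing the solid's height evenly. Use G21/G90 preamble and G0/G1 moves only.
Reading the render: the shape is an L-shaped prism: outer 21 × 27 mm, arm thicknesses ≈ 4 mm (horizontal) and 6 mm (vertical), extruded 12 mm in z (dimensions read to the nearest mm from the axis ticks). For the g-code, the solid's height is divided into equal slices at the stated Δz and each level perimeter traced with G1 moves after a G0 lift.

; perimeter-only toolpath
G21 ; units = mm
G90 ; absolute positioning
G28 ; home
; layer 1
G0 Z4.000
G0 X0.000 Y0.000
G1 X21.000 Y0.000
G1 X21.000 Y4.000
G1 X6.000 Y4.000
G1 X6.000 Y27.000
G1 X0.000 Y27.000
G1 X0.000 Y0.000
; layer 2
G0 Z8.000
G0 X0.000 Y0.000
G1 X21.000 Y0.000
G1 X21.000 Y4.000
G1 X6.000 Y4.000
G1 X6.000 Y27.000
G1 X0.000 Y27.000
G1 X0.000 Y0.000
; layer 3
G0 Z12.000
G0 X0.000 Y0.000
G1 X21.000 Y0.000
G1 X21.000 Y4.000
G1 X6.000 Y4.000
G1 X6.000 Y27.000
G1 X0.000 Y27.000
G1 X0.000 Y0.000
M2 ; end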